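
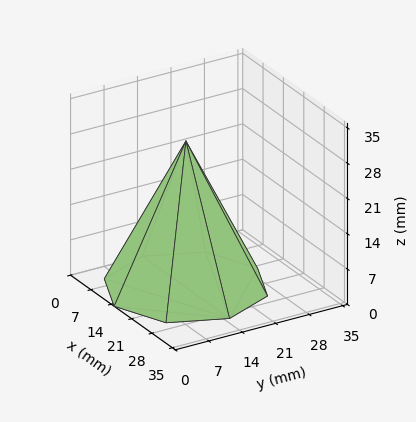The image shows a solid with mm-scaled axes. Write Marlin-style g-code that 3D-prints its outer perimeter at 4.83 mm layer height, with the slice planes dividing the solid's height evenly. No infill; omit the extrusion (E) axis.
Reading the render: the shape is a regular 8-sided pyramid, base circumscribed radius ≈ 15 mm, apex at z ≈ 29 mm (dimensions read to the nearest mm from the axis ticks). For the g-code, the solid's height is divided into equal slices at the stated Δz and each level perimeter traced with G1 moves after a G0 lift.

; perimeter-only toolpath
G21 ; units = mm
G90 ; absolute positioning
G28 ; home
; layer 1
G0 Z4.83
G0 X27.50 Y15.00
G1 X23.84 Y23.84
G1 X15.00 Y27.50
G1 X6.16 Y23.84
G1 X2.50 Y15.00
G1 X6.16 Y6.16
G1 X15.00 Y2.50
G1 X23.84 Y6.16
G1 X27.50 Y15.00
; layer 2
G0 Z9.67
G0 X25.00 Y15.00
G1 X22.07 Y22.07
G1 X15.00 Y25.00
G1 X7.93 Y22.07
G1 X5.00 Y15.00
G1 X7.93 Y7.93
G1 X15.00 Y5.00
G1 X22.07 Y7.93
G1 X25.00 Y15.00
; layer 3
G0 Z14.50
G0 X22.50 Y15.00
G1 X20.30 Y20.30
G1 X15.00 Y22.50
G1 X9.70 Y20.30
G1 X7.50 Y15.00
G1 X9.70 Y9.70
G1 X15.00 Y7.50
G1 X20.30 Y9.70
G1 X22.50 Y15.00
; layer 4
G0 Z19.33
G0 X20.00 Y15.00
G1 X18.54 Y18.54
G1 X15.00 Y20.00
G1 X11.46 Y18.54
G1 X10.00 Y15.00
G1 X11.46 Y11.46
G1 X15.00 Y10.00
G1 X18.54 Y11.46
G1 X20.00 Y15.00
; layer 5
G0 Z24.17
G0 X17.50 Y15.00
G1 X16.77 Y16.77
G1 X15.00 Y17.50
G1 X13.23 Y16.77
G1 X12.50 Y15.00
G1 X13.23 Y13.23
G1 X15.00 Y12.50
G1 X16.77 Y13.23
G1 X17.50 Y15.00
M2 ; end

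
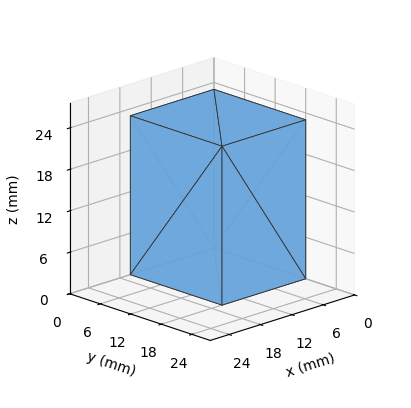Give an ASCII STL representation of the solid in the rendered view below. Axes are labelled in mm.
Reading the render: the shape is a rectangular box, roughly 16 × 18 mm footprint and 23 mm tall (dimensions read to the nearest mm from the axis ticks). For the STL, each face is triangulated and given an outward normal.

solid part
  facet normal 0.0000 0.0000 -1.0000
    outer loop
      vertex 16.0 18.0 0.0
      vertex 16.0 0.0 0.0
      vertex 0.0 0.0 0.0
    endloop
  endfacet
  facet normal 0.0000 0.0000 -1.0000
    outer loop
      vertex 0.0 18.0 0.0
      vertex 16.0 18.0 0.0
      vertex 0.0 0.0 0.0
    endloop
  endfacet
  facet normal 0.0000 0.0000 1.0000
    outer loop
      vertex 0.0 0.0 23.0
      vertex 16.0 0.0 23.0
      vertex 16.0 18.0 23.0
    endloop
  endfacet
  facet normal 0.0000 0.0000 1.0000
    outer loop
      vertex 0.0 0.0 23.0
      vertex 16.0 18.0 23.0
      vertex 0.0 18.0 23.0
    endloop
  endfacet
  facet normal 0.0000 -1.0000 0.0000
    outer loop
      vertex 0.0 0.0 0.0
      vertex 16.0 0.0 0.0
      vertex 16.0 0.0 23.0
    endloop
  endfacet
  facet normal 0.0000 -1.0000 0.0000
    outer loop
      vertex 0.0 0.0 0.0
      vertex 16.0 0.0 23.0
      vertex 0.0 0.0 23.0
    endloop
  endfacet
  facet normal 0.0000 1.0000 0.0000
    outer loop
      vertex 16.0 18.0 23.0
      vertex 16.0 18.0 0.0
      vertex 0.0 18.0 0.0
    endloop
  endfacet
  facet normal 0.0000 1.0000 0.0000
    outer loop
      vertex 0.0 18.0 23.0
      vertex 16.0 18.0 23.0
      vertex 0.0 18.0 0.0
    endloop
  endfacet
  facet normal -1.0000 0.0000 0.0000
    outer loop
      vertex 0.0 18.0 23.0
      vertex 0.0 18.0 0.0
      vertex 0.0 0.0 0.0
    endloop
  endfacet
  facet normal -1.0000 0.0000 0.0000
    outer loop
      vertex 0.0 0.0 23.0
      vertex 0.0 18.0 23.0
      vertex 0.0 0.0 0.0
    endloop
  endfacet
  facet normal 1.0000 0.0000 0.0000
    outer loop
      vertex 16.0 0.0 0.0
      vertex 16.0 18.0 0.0
      vertex 16.0 18.0 23.0
    endloop
  endfacet
  facet normal 1.0000 0.0000 0.0000
    outer loop
      vertex 16.0 0.0 0.0
      vertex 16.0 18.0 23.0
      vertex 16.0 0.0 23.0
    endloop
  endfacet
endsolid part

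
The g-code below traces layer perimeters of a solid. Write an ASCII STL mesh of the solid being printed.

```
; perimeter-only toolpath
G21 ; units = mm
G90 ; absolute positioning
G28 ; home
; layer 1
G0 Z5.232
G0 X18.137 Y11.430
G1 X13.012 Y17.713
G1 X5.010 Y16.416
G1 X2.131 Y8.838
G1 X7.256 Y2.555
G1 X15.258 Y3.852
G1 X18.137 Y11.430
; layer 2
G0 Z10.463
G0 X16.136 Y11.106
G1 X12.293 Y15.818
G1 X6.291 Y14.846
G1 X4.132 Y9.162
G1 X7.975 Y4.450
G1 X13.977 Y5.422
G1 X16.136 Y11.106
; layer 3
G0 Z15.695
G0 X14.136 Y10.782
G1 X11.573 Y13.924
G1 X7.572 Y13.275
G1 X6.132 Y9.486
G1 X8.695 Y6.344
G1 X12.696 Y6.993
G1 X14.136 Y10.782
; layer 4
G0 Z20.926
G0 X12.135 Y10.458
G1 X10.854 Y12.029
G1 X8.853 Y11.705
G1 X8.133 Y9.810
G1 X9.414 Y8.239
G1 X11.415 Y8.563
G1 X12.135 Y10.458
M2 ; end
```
solid part
  facet normal 0.0000 0.0000 -1.0000
    outer loop
      vertex 3.729 17.987 0.000
      vertex 13.732 19.608 0.000
      vertex 20.138 11.754 0.000
    endloop
  endfacet
  facet normal 0.0000 0.0000 -1.0000
    outer loop
      vertex 0.130 8.514 0.000
      vertex 3.729 17.987 0.000
      vertex 20.138 11.754 0.000
    endloop
  endfacet
  facet normal 0.0000 0.0000 -1.0000
    outer loop
      vertex 6.536 0.660 0.000
      vertex 0.130 8.514 0.000
      vertex 20.138 11.754 0.000
    endloop
  endfacet
  facet normal 0.0000 0.0000 -1.0000
    outer loop
      vertex 16.539 2.281 0.000
      vertex 6.536 0.660 0.000
      vertex 20.138 11.754 0.000
    endloop
  endfacet
  facet normal 0.7347 0.5992 0.3181
    outer loop
      vertex 20.138 11.754 0.000
      vertex 13.732 19.608 0.000
      vertex 10.134 10.134 26.158
    endloop
  endfacet
  facet normal -0.1517 0.9359 0.3181
    outer loop
      vertex 13.732 19.608 0.000
      vertex 3.729 17.987 0.000
      vertex 10.134 10.134 26.158
    endloop
  endfacet
  facet normal -0.8863 0.3367 0.3181
    outer loop
      vertex 3.729 17.987 0.000
      vertex 0.130 8.514 0.000
      vertex 10.134 10.134 26.158
    endloop
  endfacet
  facet normal -0.7347 -0.5992 0.3181
    outer loop
      vertex 0.130 8.514 0.000
      vertex 6.536 0.660 0.000
      vertex 10.134 10.134 26.158
    endloop
  endfacet
  facet normal 0.1517 -0.9359 0.3181
    outer loop
      vertex 6.536 0.660 0.000
      vertex 16.539 2.281 0.000
      vertex 10.134 10.134 26.158
    endloop
  endfacet
  facet normal 0.8863 -0.3367 0.3181
    outer loop
      vertex 16.539 2.281 0.000
      vertex 20.138 11.754 0.000
      vertex 10.134 10.134 26.158
    endloop
  endfacet
endsolid part

The G0 Z moves step by Δz≈5.232 mm. The G1 loops shrink linearly with z, so the solid tapers from its base footprint up to z≈26.2. Closing with a flat bottom cap and the tapered top and triangulating gives 10 facets — a regular 6-sided pyramid, base circumscribed radius ≈ 10.1 mm, apex at z ≈ 26.2 mm.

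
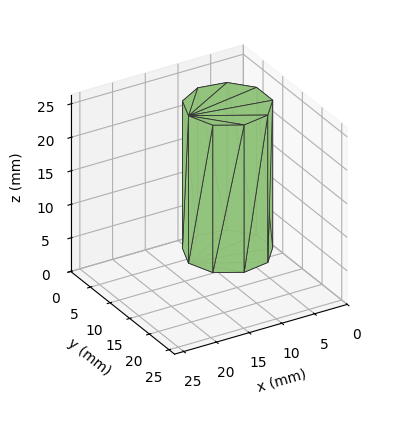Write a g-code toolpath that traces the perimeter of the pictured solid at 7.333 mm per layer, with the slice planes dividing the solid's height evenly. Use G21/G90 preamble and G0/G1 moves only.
Reading the render: the shape is a regular 9-sided prism (a cylinder approximated with 9 flat sides), circumscribed radius ≈ 6 mm, height ≈ 22 mm (dimensions read to the nearest mm from the axis ticks). For the g-code, the solid's height is divided into equal slices at the stated Δz and each level perimeter traced with G1 moves after a G0 lift.

; perimeter-only toolpath
G21 ; units = mm
G90 ; absolute positioning
G28 ; home
; layer 1
G0 Z7.333
G0 X12.000 Y6.000
G1 X10.596 Y9.857
G1 X7.042 Y11.909
G1 X3.000 Y11.196
G1 X0.362 Y8.052
G1 X0.362 Y3.948
G1 X3.000 Y0.804
G1 X7.042 Y0.091
G1 X10.596 Y2.143
G1 X12.000 Y6.000
; layer 2
G0 Z14.667
G0 X12.000 Y6.000
G1 X10.596 Y9.857
G1 X7.042 Y11.909
G1 X3.000 Y11.196
G1 X0.362 Y8.052
G1 X0.362 Y3.948
G1 X3.000 Y0.804
G1 X7.042 Y0.091
G1 X10.596 Y2.143
G1 X12.000 Y6.000
; layer 3
G0 Z22.000
G0 X12.000 Y6.000
G1 X10.596 Y9.857
G1 X7.042 Y11.909
G1 X3.000 Y11.196
G1 X0.362 Y8.052
G1 X0.362 Y3.948
G1 X3.000 Y0.804
G1 X7.042 Y0.091
G1 X10.596 Y2.143
G1 X12.000 Y6.000
M2 ; end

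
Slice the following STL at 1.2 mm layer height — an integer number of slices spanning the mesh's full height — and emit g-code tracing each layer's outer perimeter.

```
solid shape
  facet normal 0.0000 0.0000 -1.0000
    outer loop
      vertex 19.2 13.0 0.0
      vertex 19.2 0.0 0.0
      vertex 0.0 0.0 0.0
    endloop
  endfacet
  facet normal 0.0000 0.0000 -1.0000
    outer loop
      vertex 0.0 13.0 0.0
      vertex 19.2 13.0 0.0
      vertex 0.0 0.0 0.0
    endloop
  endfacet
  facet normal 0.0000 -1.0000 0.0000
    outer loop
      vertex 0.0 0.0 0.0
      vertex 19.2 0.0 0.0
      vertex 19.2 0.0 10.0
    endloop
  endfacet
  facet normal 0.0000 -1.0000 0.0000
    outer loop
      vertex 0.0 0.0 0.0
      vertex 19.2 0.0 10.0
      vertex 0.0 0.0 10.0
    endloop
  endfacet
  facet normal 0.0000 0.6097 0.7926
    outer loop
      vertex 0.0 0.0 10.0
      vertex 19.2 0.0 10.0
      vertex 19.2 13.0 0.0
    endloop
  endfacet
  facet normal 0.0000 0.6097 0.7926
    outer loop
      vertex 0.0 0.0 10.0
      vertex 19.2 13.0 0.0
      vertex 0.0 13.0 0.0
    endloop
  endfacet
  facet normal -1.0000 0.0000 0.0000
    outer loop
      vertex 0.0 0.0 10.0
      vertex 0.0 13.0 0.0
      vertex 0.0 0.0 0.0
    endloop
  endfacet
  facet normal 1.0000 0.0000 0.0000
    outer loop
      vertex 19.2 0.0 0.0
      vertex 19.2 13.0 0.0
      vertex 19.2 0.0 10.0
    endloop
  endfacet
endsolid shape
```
; perimeter-only toolpath
G21 ; units = mm
G90 ; absolute positioning
G28 ; home
; layer 1
G0 Z1.2
G0 X0.0 Y0.0
G1 X19.2 Y0.0
G1 X19.2 Y11.4
G1 X0.0 Y11.4
G1 X0.0 Y0.0
; layer 2
G0 Z2.5
G0 X0.0 Y0.0
G1 X19.2 Y0.0
G1 X19.2 Y9.8
G1 X0.0 Y9.8
G1 X0.0 Y0.0
; layer 3
G0 Z3.8
G0 X0.0 Y0.0
G1 X19.2 Y0.0
G1 X19.2 Y8.1
G1 X0.0 Y8.1
G1 X0.0 Y0.0
; layer 4
G0 Z5.0
G0 X0.0 Y0.0
G1 X19.2 Y0.0
G1 X19.2 Y6.5
G1 X0.0 Y6.5
G1 X0.0 Y0.0
; layer 5
G0 Z6.2
G0 X0.0 Y0.0
G1 X19.2 Y0.0
G1 X19.2 Y4.9
G1 X0.0 Y4.9
G1 X0.0 Y0.0
; layer 6
G0 Z7.5
G0 X0.0 Y0.0
G1 X19.2 Y0.0
G1 X19.2 Y3.2
G1 X0.0 Y3.2
G1 X0.0 Y0.0
; layer 7
G0 Z8.8
G0 X0.0 Y0.0
G1 X19.2 Y0.0
G1 X19.2 Y1.6
G1 X0.0 Y1.6
G1 X0.0 Y0.0
M2 ; end

The solid is a wedge (ramp): 19.2 × 13 mm base, rising to 10 mm along the y=0 edge and sloping linearly to z=0 at y=13. Slicing at Δz = 1.2 mm — 8 equal slices spanning the solid's height, so layer i sits at z = i·h/8 — gives 7 non-empty perimeters. Each is a 4-segment closed polygon; G0 lifts to the layer z and rapids to the start vertex, then G1 traces the edges. The cross-section shrinks linearly with z (the slice at the apex is degenerate and omitted).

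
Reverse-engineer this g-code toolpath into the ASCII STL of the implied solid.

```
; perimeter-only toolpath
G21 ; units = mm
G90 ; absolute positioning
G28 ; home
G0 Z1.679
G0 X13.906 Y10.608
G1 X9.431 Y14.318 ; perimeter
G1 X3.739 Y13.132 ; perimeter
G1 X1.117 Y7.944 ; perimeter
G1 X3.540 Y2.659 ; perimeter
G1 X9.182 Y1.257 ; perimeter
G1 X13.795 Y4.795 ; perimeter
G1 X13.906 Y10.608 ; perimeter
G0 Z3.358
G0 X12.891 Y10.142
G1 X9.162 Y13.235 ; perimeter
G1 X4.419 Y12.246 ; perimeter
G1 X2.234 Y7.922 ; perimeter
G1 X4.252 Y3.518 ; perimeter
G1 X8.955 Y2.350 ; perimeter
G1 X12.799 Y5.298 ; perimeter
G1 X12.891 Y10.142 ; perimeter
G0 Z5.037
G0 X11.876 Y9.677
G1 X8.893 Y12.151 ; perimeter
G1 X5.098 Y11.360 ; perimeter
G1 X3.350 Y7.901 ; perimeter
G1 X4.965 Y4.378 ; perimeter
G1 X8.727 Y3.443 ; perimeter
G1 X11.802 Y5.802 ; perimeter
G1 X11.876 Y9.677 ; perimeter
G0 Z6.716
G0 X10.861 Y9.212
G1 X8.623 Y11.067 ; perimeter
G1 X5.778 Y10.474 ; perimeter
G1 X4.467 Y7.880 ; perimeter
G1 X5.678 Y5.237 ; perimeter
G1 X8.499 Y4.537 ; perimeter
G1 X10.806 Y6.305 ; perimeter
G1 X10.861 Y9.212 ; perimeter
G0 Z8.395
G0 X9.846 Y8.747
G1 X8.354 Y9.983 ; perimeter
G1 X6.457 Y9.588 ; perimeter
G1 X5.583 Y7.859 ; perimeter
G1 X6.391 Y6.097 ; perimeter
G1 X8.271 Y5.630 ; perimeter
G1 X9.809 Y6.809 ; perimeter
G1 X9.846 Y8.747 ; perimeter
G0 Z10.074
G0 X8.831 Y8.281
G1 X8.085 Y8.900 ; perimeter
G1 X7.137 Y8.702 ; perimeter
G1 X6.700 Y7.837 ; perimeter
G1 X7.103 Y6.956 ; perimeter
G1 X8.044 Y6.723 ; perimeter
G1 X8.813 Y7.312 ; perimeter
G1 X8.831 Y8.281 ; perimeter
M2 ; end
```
solid part
  facet normal 0.0000 0.0000 -1.0000
    outer loop
      vertex 3.060 14.018 0.000
      vertex 9.700 15.402 0.000
      vertex 14.921 11.073 0.000
    endloop
  endfacet
  facet normal 0.0000 0.0000 -1.0000
    outer loop
      vertex 0.001 7.965 0.000
      vertex 3.060 14.018 0.000
      vertex 14.921 11.073 0.000
    endloop
  endfacet
  facet normal 0.0000 0.0000 -1.0000
    outer loop
      vertex 2.827 1.799 0.000
      vertex 0.001 7.965 0.000
      vertex 14.921 11.073 0.000
    endloop
  endfacet
  facet normal 0.0000 0.0000 -1.0000
    outer loop
      vertex 9.410 0.164 0.000
      vertex 2.827 1.799 0.000
      vertex 14.921 11.073 0.000
    endloop
  endfacet
  facet normal 0.0000 0.0000 -1.0000
    outer loop
      vertex 14.792 4.291 0.000
      vertex 9.410 0.164 0.000
      vertex 14.921 11.073 0.000
    endloop
  endfacet
  facet normal 0.5475 0.6603 0.5140
    outer loop
      vertex 14.921 11.073 0.000
      vertex 9.700 15.402 0.000
      vertex 7.816 7.816 11.753
    endloop
  endfacet
  facet normal -0.1750 0.8398 0.5140
    outer loop
      vertex 9.700 15.402 0.000
      vertex 3.060 14.018 0.000
      vertex 7.816 7.816 11.753
    endloop
  endfacet
  facet normal -0.7656 0.3869 0.5140
    outer loop
      vertex 3.060 14.018 0.000
      vertex 0.001 7.965 0.000
      vertex 7.816 7.816 11.753
    endloop
  endfacet
  facet normal -0.7798 -0.3574 0.5140
    outer loop
      vertex 0.001 7.965 0.000
      vertex 2.827 1.799 0.000
      vertex 7.816 7.816 11.753
    endloop
  endfacet
  facet normal -0.2068 -0.8325 0.5140
    outer loop
      vertex 2.827 1.799 0.000
      vertex 9.410 0.164 0.000
      vertex 7.816 7.816 11.753
    endloop
  endfacet
  facet normal 0.5220 -0.6807 0.5140
    outer loop
      vertex 9.410 0.164 0.000
      vertex 14.792 4.291 0.000
      vertex 7.816 7.816 11.753
    endloop
  endfacet
  facet normal 0.8577 -0.0163 0.5140
    outer loop
      vertex 14.792 4.291 0.000
      vertex 14.921 11.073 0.000
      vertex 7.816 7.816 11.753
    endloop
  endfacet
endsolid part

The G0 Z moves step by Δz≈1.679 mm. The G1 loops shrink linearly with z, so the solid tapers from its base footprint up to z≈11.8. Closing with a flat bottom cap and the tapered top and triangulating gives 12 facets — a regular 7-sided pyramid, base circumscribed radius ≈ 7.82 mm, apex at z ≈ 11.8 mm.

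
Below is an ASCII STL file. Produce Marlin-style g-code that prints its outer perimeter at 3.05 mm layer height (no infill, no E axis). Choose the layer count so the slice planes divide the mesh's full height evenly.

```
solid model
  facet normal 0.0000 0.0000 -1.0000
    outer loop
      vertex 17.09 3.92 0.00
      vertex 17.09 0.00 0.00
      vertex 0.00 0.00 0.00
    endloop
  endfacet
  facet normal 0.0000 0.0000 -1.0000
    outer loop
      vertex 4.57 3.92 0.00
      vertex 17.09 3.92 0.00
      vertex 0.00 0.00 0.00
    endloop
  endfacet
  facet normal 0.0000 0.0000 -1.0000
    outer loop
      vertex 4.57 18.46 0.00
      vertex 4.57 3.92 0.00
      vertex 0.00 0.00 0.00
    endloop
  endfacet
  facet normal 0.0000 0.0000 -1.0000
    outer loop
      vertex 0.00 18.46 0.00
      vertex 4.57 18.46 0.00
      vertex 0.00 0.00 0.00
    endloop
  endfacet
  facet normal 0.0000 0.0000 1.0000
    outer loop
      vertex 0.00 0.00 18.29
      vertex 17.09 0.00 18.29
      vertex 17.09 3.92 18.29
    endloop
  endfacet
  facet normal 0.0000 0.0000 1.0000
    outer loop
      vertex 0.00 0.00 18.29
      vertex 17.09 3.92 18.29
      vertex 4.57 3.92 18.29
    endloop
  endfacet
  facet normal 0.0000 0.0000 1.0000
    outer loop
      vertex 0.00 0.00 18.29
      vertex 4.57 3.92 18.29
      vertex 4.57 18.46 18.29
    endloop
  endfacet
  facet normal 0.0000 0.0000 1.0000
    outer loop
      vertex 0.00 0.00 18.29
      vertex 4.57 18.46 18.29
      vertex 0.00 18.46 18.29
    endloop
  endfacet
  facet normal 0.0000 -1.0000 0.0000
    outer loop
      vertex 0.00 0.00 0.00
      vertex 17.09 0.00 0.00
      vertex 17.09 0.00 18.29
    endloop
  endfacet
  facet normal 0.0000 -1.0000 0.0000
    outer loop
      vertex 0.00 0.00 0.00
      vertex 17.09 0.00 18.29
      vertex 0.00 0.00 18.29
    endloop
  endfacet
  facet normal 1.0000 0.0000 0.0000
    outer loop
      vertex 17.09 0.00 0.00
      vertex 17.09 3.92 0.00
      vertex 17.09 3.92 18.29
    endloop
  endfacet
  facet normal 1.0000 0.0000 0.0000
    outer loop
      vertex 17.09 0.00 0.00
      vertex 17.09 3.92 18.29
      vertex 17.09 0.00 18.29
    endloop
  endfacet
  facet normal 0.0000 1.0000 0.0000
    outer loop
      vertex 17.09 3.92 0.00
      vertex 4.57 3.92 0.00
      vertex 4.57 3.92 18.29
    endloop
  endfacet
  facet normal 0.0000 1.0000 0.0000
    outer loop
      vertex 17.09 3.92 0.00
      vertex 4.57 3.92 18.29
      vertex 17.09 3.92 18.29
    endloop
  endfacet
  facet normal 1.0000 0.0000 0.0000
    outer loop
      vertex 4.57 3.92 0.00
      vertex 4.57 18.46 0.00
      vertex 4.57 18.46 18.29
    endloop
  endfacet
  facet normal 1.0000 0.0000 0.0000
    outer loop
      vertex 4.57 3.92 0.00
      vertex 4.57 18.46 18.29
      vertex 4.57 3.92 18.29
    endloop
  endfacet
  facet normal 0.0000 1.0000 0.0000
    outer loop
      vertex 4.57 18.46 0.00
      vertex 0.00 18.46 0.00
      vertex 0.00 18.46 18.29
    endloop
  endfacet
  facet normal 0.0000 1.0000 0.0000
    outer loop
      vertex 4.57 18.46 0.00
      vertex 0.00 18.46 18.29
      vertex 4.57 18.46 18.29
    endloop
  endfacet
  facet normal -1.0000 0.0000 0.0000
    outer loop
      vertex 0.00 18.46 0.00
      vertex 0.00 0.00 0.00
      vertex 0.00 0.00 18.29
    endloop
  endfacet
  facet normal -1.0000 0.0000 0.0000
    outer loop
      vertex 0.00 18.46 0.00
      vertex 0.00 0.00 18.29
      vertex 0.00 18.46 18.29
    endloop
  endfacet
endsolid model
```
; perimeter-only toolpath
G21 ; units = mm
G90 ; absolute positioning
G28 ; home
; layer 1
G0 Z3.05
G0 X0.00 Y0.00
G1 X17.09 Y0.00
G1 X17.09 Y3.92
G1 X4.57 Y3.92
G1 X4.57 Y18.46
G1 X0.00 Y18.46
G1 X0.00 Y0.00
; layer 2
G0 Z6.10
G0 X0.00 Y0.00
G1 X17.09 Y0.00
G1 X17.09 Y3.92
G1 X4.57 Y3.92
G1 X4.57 Y18.46
G1 X0.00 Y18.46
G1 X0.00 Y0.00
; layer 3
G0 Z9.14
G0 X0.00 Y0.00
G1 X17.09 Y0.00
G1 X17.09 Y3.92
G1 X4.57 Y3.92
G1 X4.57 Y18.46
G1 X0.00 Y18.46
G1 X0.00 Y0.00
; layer 4
G0 Z12.19
G0 X0.00 Y0.00
G1 X17.09 Y0.00
G1 X17.09 Y3.92
G1 X4.57 Y3.92
G1 X4.57 Y18.46
G1 X0.00 Y18.46
G1 X0.00 Y0.00
; layer 5
G0 Z15.24
G0 X0.00 Y0.00
G1 X17.09 Y0.00
G1 X17.09 Y3.92
G1 X4.57 Y3.92
G1 X4.57 Y18.46
G1 X0.00 Y18.46
G1 X0.00 Y0.00
; layer 6
G0 Z18.29
G0 X0.00 Y0.00
G1 X17.09 Y0.00
G1 X17.09 Y3.92
G1 X4.57 Y3.92
G1 X4.57 Y18.46
G1 X0.00 Y18.46
G1 X0.00 Y0.00
M2 ; end

The solid is an L-shaped prism: outer 17.1 × 18.5 mm, arm thicknesses ≈ 3.92 mm (horizontal) and 4.57 mm (vertical), extruded 18.3 mm in z. Slicing at Δz = 3.05 mm — 6 equal slices spanning the solid's height, so layer i sits at z = i·h/6 — gives 6 non-empty perimeters. Each is a 6-segment closed polygon; G0 lifts to the layer z and rapids to the start vertex, then G1 traces the edges.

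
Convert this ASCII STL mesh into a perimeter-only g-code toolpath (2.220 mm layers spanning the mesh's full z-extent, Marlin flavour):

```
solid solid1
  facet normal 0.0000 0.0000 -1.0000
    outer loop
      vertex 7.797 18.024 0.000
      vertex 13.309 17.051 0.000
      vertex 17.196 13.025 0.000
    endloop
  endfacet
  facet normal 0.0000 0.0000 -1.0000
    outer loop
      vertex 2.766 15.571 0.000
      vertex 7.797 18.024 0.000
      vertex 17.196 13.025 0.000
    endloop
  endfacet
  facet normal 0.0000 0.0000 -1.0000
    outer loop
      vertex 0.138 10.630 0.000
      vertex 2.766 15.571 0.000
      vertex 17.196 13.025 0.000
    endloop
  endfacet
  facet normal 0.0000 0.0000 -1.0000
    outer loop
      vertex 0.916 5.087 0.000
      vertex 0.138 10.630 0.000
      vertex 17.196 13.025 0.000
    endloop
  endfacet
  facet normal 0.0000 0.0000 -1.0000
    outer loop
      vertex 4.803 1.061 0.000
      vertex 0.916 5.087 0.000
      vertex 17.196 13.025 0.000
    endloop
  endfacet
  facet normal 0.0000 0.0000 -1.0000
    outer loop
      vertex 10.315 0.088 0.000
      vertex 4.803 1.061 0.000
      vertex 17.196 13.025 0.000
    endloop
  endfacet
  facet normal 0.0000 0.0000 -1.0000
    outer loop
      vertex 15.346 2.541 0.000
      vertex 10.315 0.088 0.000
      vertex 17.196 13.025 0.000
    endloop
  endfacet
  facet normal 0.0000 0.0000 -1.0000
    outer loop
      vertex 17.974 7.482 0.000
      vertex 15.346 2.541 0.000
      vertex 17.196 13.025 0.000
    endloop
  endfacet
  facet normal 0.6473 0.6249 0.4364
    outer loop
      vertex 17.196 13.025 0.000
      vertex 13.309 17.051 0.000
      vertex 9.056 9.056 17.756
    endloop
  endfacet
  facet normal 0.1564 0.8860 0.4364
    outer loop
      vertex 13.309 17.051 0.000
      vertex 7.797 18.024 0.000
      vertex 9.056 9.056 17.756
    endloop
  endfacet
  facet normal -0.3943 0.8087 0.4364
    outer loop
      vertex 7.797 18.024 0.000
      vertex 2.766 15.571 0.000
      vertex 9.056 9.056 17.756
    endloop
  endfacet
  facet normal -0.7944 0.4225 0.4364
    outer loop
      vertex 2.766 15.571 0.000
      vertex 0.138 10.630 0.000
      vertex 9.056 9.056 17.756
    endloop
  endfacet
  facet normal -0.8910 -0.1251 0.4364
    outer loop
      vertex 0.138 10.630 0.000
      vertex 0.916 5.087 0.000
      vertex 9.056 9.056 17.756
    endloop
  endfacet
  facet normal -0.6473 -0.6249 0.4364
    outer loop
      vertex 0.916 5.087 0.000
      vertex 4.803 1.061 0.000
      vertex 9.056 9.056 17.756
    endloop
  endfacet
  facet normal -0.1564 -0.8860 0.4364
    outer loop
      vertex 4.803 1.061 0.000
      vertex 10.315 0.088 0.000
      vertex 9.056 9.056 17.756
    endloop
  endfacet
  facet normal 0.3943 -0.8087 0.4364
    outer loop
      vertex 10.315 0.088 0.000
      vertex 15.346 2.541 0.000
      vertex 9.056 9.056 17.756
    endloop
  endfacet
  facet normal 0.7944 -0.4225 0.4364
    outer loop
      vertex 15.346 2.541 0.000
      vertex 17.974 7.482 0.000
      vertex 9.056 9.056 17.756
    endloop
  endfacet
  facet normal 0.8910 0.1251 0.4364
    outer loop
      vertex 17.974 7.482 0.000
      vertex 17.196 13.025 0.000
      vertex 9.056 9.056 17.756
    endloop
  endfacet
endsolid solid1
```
; perimeter-only toolpath
G21 ; units = mm
G90 ; absolute positioning
G28 ; home
; layer 1
G0 Z2.220
G0 X16.179 Y12.529
G1 X12.777 Y16.052
G1 X7.954 Y16.903
G1 X3.552 Y14.757
G1 X1.253 Y10.433
G1 X1.933 Y5.583
G1 X5.335 Y2.060
G1 X10.158 Y1.209
G1 X14.560 Y3.355
G1 X16.859 Y7.679
G1 X16.179 Y12.529
; layer 2
G0 Z4.439
G0 X15.161 Y12.033
G1 X12.246 Y15.052
G1 X8.112 Y15.782
G1 X4.338 Y13.942
G1 X2.367 Y10.236
G1 X2.951 Y6.079
G1 X5.866 Y3.060
G1 X10.000 Y2.330
G1 X13.773 Y4.170
G1 X15.744 Y7.876
G1 X15.161 Y12.033
; layer 3
G0 Z6.659
G0 X14.143 Y11.537
G1 X11.714 Y14.053
G1 X8.269 Y14.661
G1 X5.125 Y13.128
G1 X3.482 Y10.040
G1 X3.968 Y6.575
G1 X6.398 Y4.059
G1 X9.843 Y3.451
G1 X12.987 Y4.984
G1 X14.630 Y8.072
G1 X14.143 Y11.537
; layer 4
G0 Z8.878
G0 X13.126 Y11.040
G1 X11.182 Y13.053
G1 X8.426 Y13.540
G1 X5.911 Y12.313
G1 X4.597 Y9.843
G1 X4.986 Y7.071
G1 X6.929 Y5.058
G1 X9.685 Y4.572
G1 X12.201 Y5.798
G1 X13.515 Y8.269
G1 X13.126 Y11.040
; layer 5
G0 Z11.098
G0 X12.108 Y10.544
G1 X10.651 Y12.054
G1 X8.584 Y12.419
G1 X6.697 Y11.499
G1 X5.712 Y9.646
G1 X6.003 Y7.568
G1 X7.461 Y6.058
G1 X9.528 Y5.693
G1 X11.415 Y6.613
G1 X12.400 Y8.466
G1 X12.108 Y10.544
; layer 6
G0 Z13.317
G0 X11.091 Y10.048
G1 X10.119 Y11.055
G1 X8.741 Y11.298
G1 X7.483 Y10.685
G1 X6.827 Y9.450
G1 X7.021 Y8.064
G1 X7.993 Y7.057
G1 X9.371 Y6.814
G1 X10.628 Y7.427
G1 X11.285 Y8.662
G1 X11.091 Y10.048
; layer 7
G0 Z15.537
G0 X10.073 Y9.552
G1 X9.588 Y10.055
G1 X8.899 Y10.177
G1 X8.270 Y9.870
G1 X7.941 Y9.253
G1 X8.038 Y8.560
G1 X8.524 Y8.057
G1 X9.213 Y7.935
G1 X9.842 Y8.242
G1 X10.171 Y8.859
G1 X10.073 Y9.552
M2 ; end

The solid is a regular 10-sided pyramid, base circumscribed radius ≈ 9.06 mm, apex at z ≈ 17.8 mm. Slicing at Δz = 2.220 mm — 8 equal slices spanning the solid's height, so layer i sits at z = i·h/8 — gives 7 non-empty perimeters. Each is a 10-segment closed polygon; G0 lifts to the layer z and rapids to the start vertex, then G1 traces the edges. The cross-section shrinks linearly with z (the slice at the apex is degenerate and omitted).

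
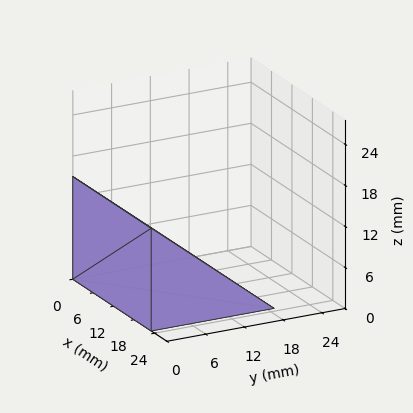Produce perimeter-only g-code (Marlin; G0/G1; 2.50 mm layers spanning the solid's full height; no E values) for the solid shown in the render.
Reading the render: the shape is a wedge (ramp): 23 × 19 mm base, rising to 15 mm along the y=0 edge and sloping linearly to z=0 at y=19 (dimensions read to the nearest mm from the axis ticks). For the g-code, the solid's height is divided into equal slices at the stated Δz and each level perimeter traced with G1 moves after a G0 lift.

; perimeter-only toolpath
G21 ; units = mm
G90 ; absolute positioning
G28 ; home
; layer 1
G0 Z2.50
G0 X0.00 Y0.00
G1 X23.00 Y0.00
G1 X23.00 Y15.83
G1 X0.00 Y15.83
G1 X0.00 Y0.00
; layer 2
G0 Z5.00
G0 X0.00 Y0.00
G1 X23.00 Y0.00
G1 X23.00 Y12.67
G1 X0.00 Y12.67
G1 X0.00 Y0.00
; layer 3
G0 Z7.50
G0 X0.00 Y0.00
G1 X23.00 Y0.00
G1 X23.00 Y9.50
G1 X0.00 Y9.50
G1 X0.00 Y0.00
; layer 4
G0 Z10.00
G0 X0.00 Y0.00
G1 X23.00 Y0.00
G1 X23.00 Y6.33
G1 X0.00 Y6.33
G1 X0.00 Y0.00
; layer 5
G0 Z12.50
G0 X0.00 Y0.00
G1 X23.00 Y0.00
G1 X23.00 Y3.17
G1 X0.00 Y3.17
G1 X0.00 Y0.00
M2 ; end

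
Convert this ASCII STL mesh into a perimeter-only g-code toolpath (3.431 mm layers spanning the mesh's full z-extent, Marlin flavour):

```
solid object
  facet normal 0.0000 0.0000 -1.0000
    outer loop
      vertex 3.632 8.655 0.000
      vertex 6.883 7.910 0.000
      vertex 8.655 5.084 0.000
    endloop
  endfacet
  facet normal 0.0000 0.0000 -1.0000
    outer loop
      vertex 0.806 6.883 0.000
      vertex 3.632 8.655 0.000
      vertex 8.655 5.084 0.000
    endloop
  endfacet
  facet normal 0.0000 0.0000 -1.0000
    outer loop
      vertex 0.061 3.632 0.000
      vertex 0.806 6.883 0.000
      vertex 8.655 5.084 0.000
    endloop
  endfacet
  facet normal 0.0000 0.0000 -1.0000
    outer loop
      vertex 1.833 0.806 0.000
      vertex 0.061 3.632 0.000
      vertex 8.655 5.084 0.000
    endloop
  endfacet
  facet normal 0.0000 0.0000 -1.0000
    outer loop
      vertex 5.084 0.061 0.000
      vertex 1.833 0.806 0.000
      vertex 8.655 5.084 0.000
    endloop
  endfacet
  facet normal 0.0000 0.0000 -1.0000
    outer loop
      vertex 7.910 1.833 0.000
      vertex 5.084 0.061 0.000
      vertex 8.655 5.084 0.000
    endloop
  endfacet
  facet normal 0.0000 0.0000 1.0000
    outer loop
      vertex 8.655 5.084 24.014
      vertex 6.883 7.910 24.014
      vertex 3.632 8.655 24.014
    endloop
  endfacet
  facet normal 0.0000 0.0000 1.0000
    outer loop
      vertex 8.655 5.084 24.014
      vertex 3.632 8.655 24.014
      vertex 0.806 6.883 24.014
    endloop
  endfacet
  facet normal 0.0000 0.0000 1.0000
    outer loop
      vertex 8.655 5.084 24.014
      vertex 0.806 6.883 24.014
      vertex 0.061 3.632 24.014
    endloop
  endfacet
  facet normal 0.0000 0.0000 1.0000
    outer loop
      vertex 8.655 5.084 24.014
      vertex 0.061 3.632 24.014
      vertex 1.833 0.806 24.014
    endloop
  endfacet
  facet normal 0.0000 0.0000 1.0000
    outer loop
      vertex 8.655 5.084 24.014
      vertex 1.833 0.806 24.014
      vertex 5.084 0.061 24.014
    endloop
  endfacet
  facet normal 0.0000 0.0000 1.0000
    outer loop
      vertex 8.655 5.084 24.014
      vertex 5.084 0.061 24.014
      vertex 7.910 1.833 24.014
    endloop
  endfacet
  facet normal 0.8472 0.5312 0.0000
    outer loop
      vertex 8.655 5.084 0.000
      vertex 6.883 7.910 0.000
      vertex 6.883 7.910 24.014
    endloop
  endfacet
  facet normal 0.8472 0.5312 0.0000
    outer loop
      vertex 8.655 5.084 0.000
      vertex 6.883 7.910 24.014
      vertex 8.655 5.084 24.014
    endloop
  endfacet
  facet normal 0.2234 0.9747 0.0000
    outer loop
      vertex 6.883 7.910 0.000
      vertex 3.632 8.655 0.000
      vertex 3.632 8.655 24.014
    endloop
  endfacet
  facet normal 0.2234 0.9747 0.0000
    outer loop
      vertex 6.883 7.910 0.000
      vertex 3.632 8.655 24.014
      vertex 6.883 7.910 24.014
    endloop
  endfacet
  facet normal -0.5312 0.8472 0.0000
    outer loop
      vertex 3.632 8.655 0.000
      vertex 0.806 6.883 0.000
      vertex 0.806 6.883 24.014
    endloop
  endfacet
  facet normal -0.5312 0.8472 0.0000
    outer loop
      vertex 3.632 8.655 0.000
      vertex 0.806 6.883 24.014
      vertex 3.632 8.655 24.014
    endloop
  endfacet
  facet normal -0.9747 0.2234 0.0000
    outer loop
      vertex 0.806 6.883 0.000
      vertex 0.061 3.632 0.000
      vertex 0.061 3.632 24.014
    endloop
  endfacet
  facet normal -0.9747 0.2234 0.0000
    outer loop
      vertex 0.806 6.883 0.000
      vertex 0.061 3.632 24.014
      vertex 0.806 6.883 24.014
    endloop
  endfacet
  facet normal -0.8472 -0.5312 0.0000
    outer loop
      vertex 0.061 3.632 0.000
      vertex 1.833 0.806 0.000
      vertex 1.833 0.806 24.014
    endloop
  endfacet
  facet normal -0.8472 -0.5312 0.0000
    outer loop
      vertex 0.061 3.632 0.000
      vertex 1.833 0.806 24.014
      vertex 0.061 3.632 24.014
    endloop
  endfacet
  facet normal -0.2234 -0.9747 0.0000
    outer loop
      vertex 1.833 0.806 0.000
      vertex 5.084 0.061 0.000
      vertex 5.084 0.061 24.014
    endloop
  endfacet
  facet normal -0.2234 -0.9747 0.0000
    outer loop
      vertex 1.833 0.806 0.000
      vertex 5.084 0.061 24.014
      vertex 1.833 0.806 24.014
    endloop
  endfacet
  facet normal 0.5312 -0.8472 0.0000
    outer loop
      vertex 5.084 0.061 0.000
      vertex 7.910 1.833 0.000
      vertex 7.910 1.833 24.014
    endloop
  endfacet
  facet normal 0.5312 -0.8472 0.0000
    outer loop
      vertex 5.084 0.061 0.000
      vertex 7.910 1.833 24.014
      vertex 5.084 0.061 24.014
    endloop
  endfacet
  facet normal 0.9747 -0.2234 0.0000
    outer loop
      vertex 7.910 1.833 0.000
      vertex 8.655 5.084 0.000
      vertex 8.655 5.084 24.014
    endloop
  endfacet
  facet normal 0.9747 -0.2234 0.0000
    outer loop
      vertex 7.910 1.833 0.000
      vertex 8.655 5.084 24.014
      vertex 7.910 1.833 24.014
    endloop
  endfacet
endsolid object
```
; perimeter-only toolpath
G21 ; units = mm
G90 ; absolute positioning
G28 ; home
; layer 1
G0 Z3.431
G0 X8.655 Y5.084
G1 X6.883 Y7.910
G1 X3.632 Y8.655
G1 X0.806 Y6.883
G1 X0.061 Y3.632
G1 X1.833 Y0.806
G1 X5.084 Y0.061
G1 X7.910 Y1.833
G1 X8.655 Y5.084
; layer 2
G0 Z6.861
G0 X8.655 Y5.084
G1 X6.883 Y7.910
G1 X3.632 Y8.655
G1 X0.806 Y6.883
G1 X0.061 Y3.632
G1 X1.833 Y0.806
G1 X5.084 Y0.061
G1 X7.910 Y1.833
G1 X8.655 Y5.084
; layer 3
G0 Z10.292
G0 X8.655 Y5.084
G1 X6.883 Y7.910
G1 X3.632 Y8.655
G1 X0.806 Y6.883
G1 X0.061 Y3.632
G1 X1.833 Y0.806
G1 X5.084 Y0.061
G1 X7.910 Y1.833
G1 X8.655 Y5.084
; layer 4
G0 Z13.722
G0 X8.655 Y5.084
G1 X6.883 Y7.910
G1 X3.632 Y8.655
G1 X0.806 Y6.883
G1 X0.061 Y3.632
G1 X1.833 Y0.806
G1 X5.084 Y0.061
G1 X7.910 Y1.833
G1 X8.655 Y5.084
; layer 5
G0 Z17.153
G0 X8.655 Y5.084
G1 X6.883 Y7.910
G1 X3.632 Y8.655
G1 X0.806 Y6.883
G1 X0.061 Y3.632
G1 X1.833 Y0.806
G1 X5.084 Y0.061
G1 X7.910 Y1.833
G1 X8.655 Y5.084
; layer 6
G0 Z20.583
G0 X8.655 Y5.084
G1 X6.883 Y7.910
G1 X3.632 Y8.655
G1 X0.806 Y6.883
G1 X0.061 Y3.632
G1 X1.833 Y0.806
G1 X5.084 Y0.061
G1 X7.910 Y1.833
G1 X8.655 Y5.084
; layer 7
G0 Z24.014
G0 X8.655 Y5.084
G1 X6.883 Y7.910
G1 X3.632 Y8.655
G1 X0.806 Y6.883
G1 X0.061 Y3.632
G1 X1.833 Y0.806
G1 X5.084 Y0.061
G1 X7.910 Y1.833
G1 X8.655 Y5.084
M2 ; end

The solid is a regular 8-sided prism (a cylinder approximated with 8 flat sides), circumscribed radius ≈ 4.36 mm, height ≈ 24 mm. Slicing at Δz = 3.431 mm — 7 equal slices spanning the solid's height, so layer i sits at z = i·h/7 — gives 7 non-empty perimeters. Each is a 8-segment closed polygon; G0 lifts to the layer z and rapids to the start vertex, then G1 traces the edges.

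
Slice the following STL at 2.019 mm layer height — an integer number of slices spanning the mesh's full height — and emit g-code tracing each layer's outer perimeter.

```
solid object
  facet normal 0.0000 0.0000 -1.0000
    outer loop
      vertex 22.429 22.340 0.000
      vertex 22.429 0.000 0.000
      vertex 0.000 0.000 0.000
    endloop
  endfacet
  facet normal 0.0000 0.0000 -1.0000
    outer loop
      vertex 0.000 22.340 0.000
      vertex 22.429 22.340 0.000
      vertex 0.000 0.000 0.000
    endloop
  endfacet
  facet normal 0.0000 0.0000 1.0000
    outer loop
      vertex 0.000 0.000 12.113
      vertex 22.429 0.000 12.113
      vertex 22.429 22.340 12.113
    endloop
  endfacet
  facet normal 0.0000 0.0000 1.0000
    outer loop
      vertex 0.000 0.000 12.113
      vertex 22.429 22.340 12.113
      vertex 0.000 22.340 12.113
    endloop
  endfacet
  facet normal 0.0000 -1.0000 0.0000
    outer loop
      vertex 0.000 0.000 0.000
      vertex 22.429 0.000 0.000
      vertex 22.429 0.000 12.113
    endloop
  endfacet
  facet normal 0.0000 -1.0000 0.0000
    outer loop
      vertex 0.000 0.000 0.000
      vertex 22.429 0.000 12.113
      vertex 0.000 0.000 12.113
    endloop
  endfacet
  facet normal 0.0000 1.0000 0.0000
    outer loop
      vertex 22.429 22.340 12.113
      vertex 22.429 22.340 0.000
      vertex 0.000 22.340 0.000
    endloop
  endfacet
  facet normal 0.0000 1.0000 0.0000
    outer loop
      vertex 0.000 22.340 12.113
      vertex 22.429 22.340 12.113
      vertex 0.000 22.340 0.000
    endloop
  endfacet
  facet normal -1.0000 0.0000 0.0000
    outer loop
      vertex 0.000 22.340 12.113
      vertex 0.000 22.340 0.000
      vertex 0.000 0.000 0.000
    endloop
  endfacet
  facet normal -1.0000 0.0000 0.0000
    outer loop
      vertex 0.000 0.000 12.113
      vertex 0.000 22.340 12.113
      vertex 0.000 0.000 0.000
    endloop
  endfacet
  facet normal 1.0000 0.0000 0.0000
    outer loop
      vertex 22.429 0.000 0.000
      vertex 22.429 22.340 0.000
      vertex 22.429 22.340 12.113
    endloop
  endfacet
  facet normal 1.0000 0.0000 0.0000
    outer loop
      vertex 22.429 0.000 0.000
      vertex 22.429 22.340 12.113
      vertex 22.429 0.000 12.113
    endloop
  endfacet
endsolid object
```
; perimeter-only toolpath
G21 ; units = mm
G90 ; absolute positioning
G28 ; home
; layer 1
G0 Z2.019
G0 X0.000 Y0.000
G1 X22.429 Y0.000
G1 X22.429 Y22.340
G1 X0.000 Y22.340
G1 X0.000 Y0.000
; layer 2
G0 Z4.038
G0 X0.000 Y0.000
G1 X22.429 Y0.000
G1 X22.429 Y22.340
G1 X0.000 Y22.340
G1 X0.000 Y0.000
; layer 3
G0 Z6.056
G0 X0.000 Y0.000
G1 X22.429 Y0.000
G1 X22.429 Y22.340
G1 X0.000 Y22.340
G1 X0.000 Y0.000
; layer 4
G0 Z8.075
G0 X0.000 Y0.000
G1 X22.429 Y0.000
G1 X22.429 Y22.340
G1 X0.000 Y22.340
G1 X0.000 Y0.000
; layer 5
G0 Z10.094
G0 X0.000 Y0.000
G1 X22.429 Y0.000
G1 X22.429 Y22.340
G1 X0.000 Y22.340
G1 X0.000 Y0.000
; layer 6
G0 Z12.113
G0 X0.000 Y0.000
G1 X22.429 Y0.000
G1 X22.429 Y22.340
G1 X0.000 Y22.340
G1 X0.000 Y0.000
M2 ; end

The solid is a rectangular box, roughly 22.4 × 22.3 mm footprint and 12.1 mm tall. Slicing at Δz = 2.019 mm — 6 equal slices spanning the solid's height, so layer i sits at z = i·h/6 — gives 6 non-empty perimeters. Each is a 4-segment closed polygon; G0 lifts to the layer z and rapids to the start vertex, then G1 traces the edges.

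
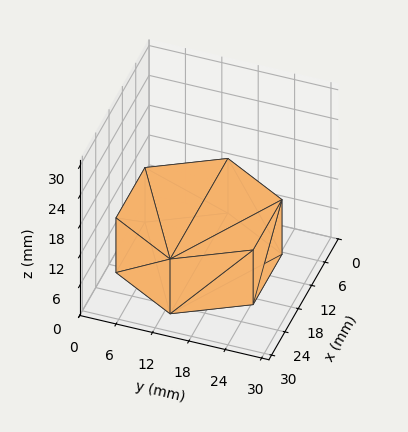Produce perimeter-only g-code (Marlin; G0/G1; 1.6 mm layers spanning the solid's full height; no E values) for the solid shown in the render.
Reading the render: the shape is a regular 6-sided prism (a cylinder approximated with 6 flat sides), circumscribed radius ≈ 13 mm, height ≈ 11 mm (dimensions read to the nearest mm from the axis ticks). For the g-code, the solid's height is divided into equal slices at the stated Δz and each level perimeter traced with G1 moves after a G0 lift.

; perimeter-only toolpath
G21 ; units = mm
G90 ; absolute positioning
G28 ; home
; layer 1
G0 Z1.6
G0 X26.0 Y13.0
G1 X19.5 Y24.3
G1 X6.5 Y24.3
G1 X0.0 Y13.0
G1 X6.5 Y1.7
G1 X19.5 Y1.7
G1 X26.0 Y13.0
; layer 2
G0 Z3.1
G0 X26.0 Y13.0
G1 X19.5 Y24.3
G1 X6.5 Y24.3
G1 X0.0 Y13.0
G1 X6.5 Y1.7
G1 X19.5 Y1.7
G1 X26.0 Y13.0
; layer 3
G0 Z4.7
G0 X26.0 Y13.0
G1 X19.5 Y24.3
G1 X6.5 Y24.3
G1 X0.0 Y13.0
G1 X6.5 Y1.7
G1 X19.5 Y1.7
G1 X26.0 Y13.0
; layer 4
G0 Z6.3
G0 X26.0 Y13.0
G1 X19.5 Y24.3
G1 X6.5 Y24.3
G1 X0.0 Y13.0
G1 X6.5 Y1.7
G1 X19.5 Y1.7
G1 X26.0 Y13.0
; layer 5
G0 Z7.9
G0 X26.0 Y13.0
G1 X19.5 Y24.3
G1 X6.5 Y24.3
G1 X0.0 Y13.0
G1 X6.5 Y1.7
G1 X19.5 Y1.7
G1 X26.0 Y13.0
; layer 6
G0 Z9.4
G0 X26.0 Y13.0
G1 X19.5 Y24.3
G1 X6.5 Y24.3
G1 X0.0 Y13.0
G1 X6.5 Y1.7
G1 X19.5 Y1.7
G1 X26.0 Y13.0
; layer 7
G0 Z11.0
G0 X26.0 Y13.0
G1 X19.5 Y24.3
G1 X6.5 Y24.3
G1 X0.0 Y13.0
G1 X6.5 Y1.7
G1 X19.5 Y1.7
G1 X26.0 Y13.0
M2 ; end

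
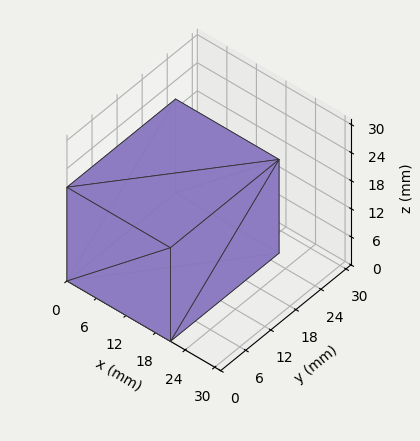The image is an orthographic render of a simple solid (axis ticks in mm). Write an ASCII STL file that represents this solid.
Reading the render: the shape is a rectangular box, roughly 21 × 26 mm footprint and 20 mm tall (dimensions read to the nearest mm from the axis ticks). For the STL, each face is triangulated and given an outward normal.

solid part
  facet normal 0.0000 0.0000 -1.0000
    outer loop
      vertex 21.0 26.0 0.0
      vertex 21.0 0.0 0.0
      vertex 0.0 0.0 0.0
    endloop
  endfacet
  facet normal 0.0000 0.0000 -1.0000
    outer loop
      vertex 0.0 26.0 0.0
      vertex 21.0 26.0 0.0
      vertex 0.0 0.0 0.0
    endloop
  endfacet
  facet normal 0.0000 0.0000 1.0000
    outer loop
      vertex 0.0 0.0 20.0
      vertex 21.0 0.0 20.0
      vertex 21.0 26.0 20.0
    endloop
  endfacet
  facet normal 0.0000 0.0000 1.0000
    outer loop
      vertex 0.0 0.0 20.0
      vertex 21.0 26.0 20.0
      vertex 0.0 26.0 20.0
    endloop
  endfacet
  facet normal 0.0000 -1.0000 0.0000
    outer loop
      vertex 0.0 0.0 0.0
      vertex 21.0 0.0 0.0
      vertex 21.0 0.0 20.0
    endloop
  endfacet
  facet normal 0.0000 -1.0000 0.0000
    outer loop
      vertex 0.0 0.0 0.0
      vertex 21.0 0.0 20.0
      vertex 0.0 0.0 20.0
    endloop
  endfacet
  facet normal 0.0000 1.0000 0.0000
    outer loop
      vertex 21.0 26.0 20.0
      vertex 21.0 26.0 0.0
      vertex 0.0 26.0 0.0
    endloop
  endfacet
  facet normal 0.0000 1.0000 0.0000
    outer loop
      vertex 0.0 26.0 20.0
      vertex 21.0 26.0 20.0
      vertex 0.0 26.0 0.0
    endloop
  endfacet
  facet normal -1.0000 0.0000 0.0000
    outer loop
      vertex 0.0 26.0 20.0
      vertex 0.0 26.0 0.0
      vertex 0.0 0.0 0.0
    endloop
  endfacet
  facet normal -1.0000 0.0000 0.0000
    outer loop
      vertex 0.0 0.0 20.0
      vertex 0.0 26.0 20.0
      vertex 0.0 0.0 0.0
    endloop
  endfacet
  facet normal 1.0000 0.0000 0.0000
    outer loop
      vertex 21.0 0.0 0.0
      vertex 21.0 26.0 0.0
      vertex 21.0 26.0 20.0
    endloop
  endfacet
  facet normal 1.0000 0.0000 0.0000
    outer loop
      vertex 21.0 0.0 0.0
      vertex 21.0 26.0 20.0
      vertex 21.0 0.0 20.0
    endloop
  endfacet
endsolid part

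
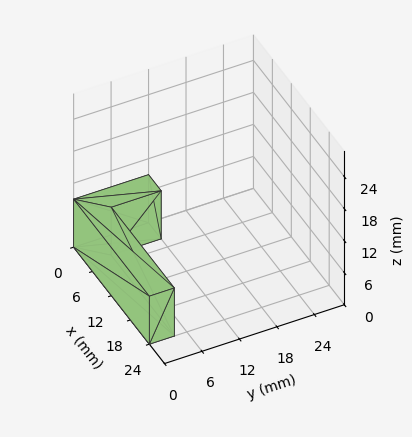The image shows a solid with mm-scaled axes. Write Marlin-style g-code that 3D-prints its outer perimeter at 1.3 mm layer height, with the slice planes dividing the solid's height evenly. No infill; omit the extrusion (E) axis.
Reading the render: the shape is an L-shaped prism: outer 24 × 12 mm, arm thicknesses ≈ 4 mm (horizontal) and 4 mm (vertical), extruded 9 mm in z (dimensions read to the nearest mm from the axis ticks). For the g-code, the solid's height is divided into equal slices at the stated Δz and each level perimeter traced with G1 moves after a G0 lift.

; perimeter-only toolpath
G21 ; units = mm
G90 ; absolute positioning
G28 ; home
; layer 1
G0 Z1.3
G0 X0.0 Y0.0
G1 X24.0 Y0.0
G1 X24.0 Y4.0
G1 X4.0 Y4.0
G1 X4.0 Y12.0
G1 X0.0 Y12.0
G1 X0.0 Y0.0
; layer 2
G0 Z2.6
G0 X0.0 Y0.0
G1 X24.0 Y0.0
G1 X24.0 Y4.0
G1 X4.0 Y4.0
G1 X4.0 Y12.0
G1 X0.0 Y12.0
G1 X0.0 Y0.0
; layer 3
G0 Z3.9
G0 X0.0 Y0.0
G1 X24.0 Y0.0
G1 X24.0 Y4.0
G1 X4.0 Y4.0
G1 X4.0 Y12.0
G1 X0.0 Y12.0
G1 X0.0 Y0.0
; layer 4
G0 Z5.1
G0 X0.0 Y0.0
G1 X24.0 Y0.0
G1 X24.0 Y4.0
G1 X4.0 Y4.0
G1 X4.0 Y12.0
G1 X0.0 Y12.0
G1 X0.0 Y0.0
; layer 5
G0 Z6.4
G0 X0.0 Y0.0
G1 X24.0 Y0.0
G1 X24.0 Y4.0
G1 X4.0 Y4.0
G1 X4.0 Y12.0
G1 X0.0 Y12.0
G1 X0.0 Y0.0
; layer 6
G0 Z7.7
G0 X0.0 Y0.0
G1 X24.0 Y0.0
G1 X24.0 Y4.0
G1 X4.0 Y4.0
G1 X4.0 Y12.0
G1 X0.0 Y12.0
G1 X0.0 Y0.0
; layer 7
G0 Z9.0
G0 X0.0 Y0.0
G1 X24.0 Y0.0
G1 X24.0 Y4.0
G1 X4.0 Y4.0
G1 X4.0 Y12.0
G1 X0.0 Y12.0
G1 X0.0 Y0.0
M2 ; end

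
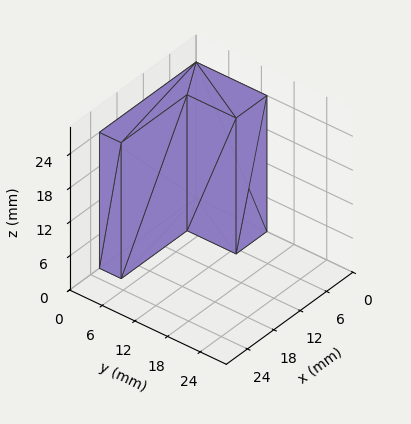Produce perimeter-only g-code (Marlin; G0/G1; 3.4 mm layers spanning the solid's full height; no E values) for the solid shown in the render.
Reading the render: the shape is an L-shaped prism: outer 22 × 13 mm, arm thicknesses ≈ 4 mm (horizontal) and 7 mm (vertical), extruded 24 mm in z (dimensions read to the nearest mm from the axis ticks). For the g-code, the solid's height is divided into equal slices at the stated Δz and each level perimeter traced with G1 moves after a G0 lift.

; perimeter-only toolpath
G21 ; units = mm
G90 ; absolute positioning
G28 ; home
; layer 1
G0 Z3.4
G0 X0.0 Y0.0
G1 X22.0 Y0.0
G1 X22.0 Y4.0
G1 X7.0 Y4.0
G1 X7.0 Y13.0
G1 X0.0 Y13.0
G1 X0.0 Y0.0
; layer 2
G0 Z6.9
G0 X0.0 Y0.0
G1 X22.0 Y0.0
G1 X22.0 Y4.0
G1 X7.0 Y4.0
G1 X7.0 Y13.0
G1 X0.0 Y13.0
G1 X0.0 Y0.0
; layer 3
G0 Z10.3
G0 X0.0 Y0.0
G1 X22.0 Y0.0
G1 X22.0 Y4.0
G1 X7.0 Y4.0
G1 X7.0 Y13.0
G1 X0.0 Y13.0
G1 X0.0 Y0.0
; layer 4
G0 Z13.7
G0 X0.0 Y0.0
G1 X22.0 Y0.0
G1 X22.0 Y4.0
G1 X7.0 Y4.0
G1 X7.0 Y13.0
G1 X0.0 Y13.0
G1 X0.0 Y0.0
; layer 5
G0 Z17.1
G0 X0.0 Y0.0
G1 X22.0 Y0.0
G1 X22.0 Y4.0
G1 X7.0 Y4.0
G1 X7.0 Y13.0
G1 X0.0 Y13.0
G1 X0.0 Y0.0
; layer 6
G0 Z20.6
G0 X0.0 Y0.0
G1 X22.0 Y0.0
G1 X22.0 Y4.0
G1 X7.0 Y4.0
G1 X7.0 Y13.0
G1 X0.0 Y13.0
G1 X0.0 Y0.0
; layer 7
G0 Z24.0
G0 X0.0 Y0.0
G1 X22.0 Y0.0
G1 X22.0 Y4.0
G1 X7.0 Y4.0
G1 X7.0 Y13.0
G1 X0.0 Y13.0
G1 X0.0 Y0.0
M2 ; end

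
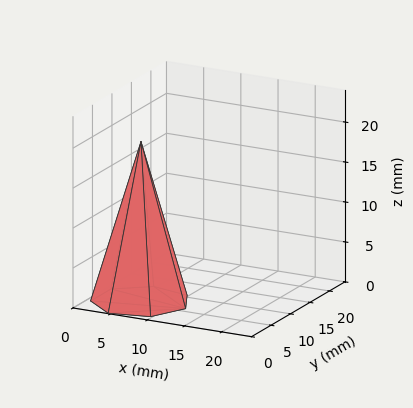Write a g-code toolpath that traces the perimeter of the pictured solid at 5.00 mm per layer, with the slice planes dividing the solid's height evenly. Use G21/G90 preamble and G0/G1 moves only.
Reading the render: the shape is a regular 7-sided pyramid, base circumscribed radius ≈ 6 mm, apex at z ≈ 20 mm (dimensions read to the nearest mm from the axis ticks). For the g-code, the solid's height is divided into equal slices at the stated Δz and each level perimeter traced with G1 moves after a G0 lift.

; perimeter-only toolpath
G21 ; units = mm
G90 ; absolute positioning
G28 ; home
; layer 1
G0 Z5.00
G0 X10.50 Y6.00
G1 X8.80 Y9.52
G1 X5.00 Y10.39
G1 X1.94 Y7.95
G1 X1.94 Y4.05
G1 X5.00 Y1.61
G1 X8.80 Y2.48
G1 X10.50 Y6.00
; layer 2
G0 Z10.00
G0 X9.00 Y6.00
G1 X7.87 Y8.34
G1 X5.33 Y8.93
G1 X3.29 Y7.30
G1 X3.29 Y4.70
G1 X5.33 Y3.08
G1 X7.87 Y3.66
G1 X9.00 Y6.00
; layer 3
G0 Z15.00
G0 X7.50 Y6.00
G1 X6.94 Y7.17
G1 X5.67 Y7.46
G1 X4.65 Y6.65
G1 X4.65 Y5.35
G1 X5.67 Y4.54
G1 X6.94 Y4.83
G1 X7.50 Y6.00
M2 ; end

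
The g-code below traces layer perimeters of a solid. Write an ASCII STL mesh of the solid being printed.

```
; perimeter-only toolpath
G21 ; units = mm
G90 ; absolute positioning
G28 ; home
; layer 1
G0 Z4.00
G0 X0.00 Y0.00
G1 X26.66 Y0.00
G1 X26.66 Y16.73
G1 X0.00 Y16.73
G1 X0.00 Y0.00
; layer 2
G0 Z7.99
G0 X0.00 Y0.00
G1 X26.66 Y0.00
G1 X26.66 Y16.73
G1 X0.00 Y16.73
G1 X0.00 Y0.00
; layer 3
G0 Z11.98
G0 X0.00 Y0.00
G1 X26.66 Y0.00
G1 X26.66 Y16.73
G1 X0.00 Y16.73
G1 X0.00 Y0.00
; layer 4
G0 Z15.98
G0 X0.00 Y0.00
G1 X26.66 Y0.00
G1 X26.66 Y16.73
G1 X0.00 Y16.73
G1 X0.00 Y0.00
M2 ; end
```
solid part
  facet normal 0.0000 0.0000 -1.0000
    outer loop
      vertex 26.66 16.73 0.00
      vertex 26.66 0.00 0.00
      vertex 0.00 0.00 0.00
    endloop
  endfacet
  facet normal 0.0000 0.0000 -1.0000
    outer loop
      vertex 0.00 16.73 0.00
      vertex 26.66 16.73 0.00
      vertex 0.00 0.00 0.00
    endloop
  endfacet
  facet normal 0.0000 0.0000 1.0000
    outer loop
      vertex 0.00 0.00 15.98
      vertex 26.66 0.00 15.98
      vertex 26.66 16.73 15.98
    endloop
  endfacet
  facet normal 0.0000 0.0000 1.0000
    outer loop
      vertex 0.00 0.00 15.98
      vertex 26.66 16.73 15.98
      vertex 0.00 16.73 15.98
    endloop
  endfacet
  facet normal 0.0000 -1.0000 0.0000
    outer loop
      vertex 0.00 0.00 0.00
      vertex 26.66 0.00 0.00
      vertex 26.66 0.00 15.98
    endloop
  endfacet
  facet normal 0.0000 -1.0000 0.0000
    outer loop
      vertex 0.00 0.00 0.00
      vertex 26.66 0.00 15.98
      vertex 0.00 0.00 15.98
    endloop
  endfacet
  facet normal 0.0000 1.0000 0.0000
    outer loop
      vertex 26.66 16.73 15.98
      vertex 26.66 16.73 0.00
      vertex 0.00 16.73 0.00
    endloop
  endfacet
  facet normal 0.0000 1.0000 0.0000
    outer loop
      vertex 0.00 16.73 15.98
      vertex 26.66 16.73 15.98
      vertex 0.00 16.73 0.00
    endloop
  endfacet
  facet normal -1.0000 0.0000 0.0000
    outer loop
      vertex 0.00 16.73 15.98
      vertex 0.00 16.73 0.00
      vertex 0.00 0.00 0.00
    endloop
  endfacet
  facet normal -1.0000 0.0000 0.0000
    outer loop
      vertex 0.00 0.00 15.98
      vertex 0.00 16.73 15.98
      vertex 0.00 0.00 0.00
    endloop
  endfacet
  facet normal 1.0000 0.0000 0.0000
    outer loop
      vertex 26.66 0.00 0.00
      vertex 26.66 16.73 0.00
      vertex 26.66 16.73 15.98
    endloop
  endfacet
  facet normal 1.0000 0.0000 0.0000
    outer loop
      vertex 26.66 0.00 0.00
      vertex 26.66 16.73 15.98
      vertex 26.66 0.00 15.98
    endloop
  endfacet
endsolid part

The G0 Z moves step by Δz≈4.00 mm. Every layer's G1 loop is the same polygon, so the solid is a straight extrusion of it from z=0 to z≈16. Closing with flat bottom and top caps and triangulating gives 12 facets — a rectangular box, roughly 26.7 × 16.7 mm footprint and 16 mm tall.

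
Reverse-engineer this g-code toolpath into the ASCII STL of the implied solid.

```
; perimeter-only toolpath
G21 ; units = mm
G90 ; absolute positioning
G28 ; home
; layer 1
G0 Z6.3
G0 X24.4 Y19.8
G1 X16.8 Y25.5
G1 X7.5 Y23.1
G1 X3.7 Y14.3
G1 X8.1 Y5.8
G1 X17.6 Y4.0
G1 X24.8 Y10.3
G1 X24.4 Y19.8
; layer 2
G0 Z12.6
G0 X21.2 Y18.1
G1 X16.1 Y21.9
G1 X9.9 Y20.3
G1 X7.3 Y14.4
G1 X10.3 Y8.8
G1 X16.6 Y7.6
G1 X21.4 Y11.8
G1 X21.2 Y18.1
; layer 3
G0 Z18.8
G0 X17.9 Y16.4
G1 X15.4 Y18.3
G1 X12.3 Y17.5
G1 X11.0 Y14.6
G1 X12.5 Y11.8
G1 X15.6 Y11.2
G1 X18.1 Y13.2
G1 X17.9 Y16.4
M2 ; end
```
solid part
  facet normal 0.0000 0.0000 -1.0000
    outer loop
      vertex 5.1 25.9 0.0
      vertex 17.5 29.1 0.0
      vertex 27.7 21.5 0.0
    endloop
  endfacet
  facet normal 0.0000 0.0000 -1.0000
    outer loop
      vertex 0.0 14.2 0.0
      vertex 5.1 25.9 0.0
      vertex 27.7 21.5 0.0
    endloop
  endfacet
  facet normal 0.0000 0.0000 -1.0000
    outer loop
      vertex 5.9 2.9 0.0
      vertex 0.0 14.2 0.0
      vertex 27.7 21.5 0.0
    endloop
  endfacet
  facet normal 0.0000 0.0000 -1.0000
    outer loop
      vertex 18.5 0.5 0.0
      vertex 5.9 2.9 0.0
      vertex 27.7 21.5 0.0
    endloop
  endfacet
  facet normal 0.0000 0.0000 -1.0000
    outer loop
      vertex 28.2 8.8 0.0
      vertex 18.5 0.5 0.0
      vertex 27.7 21.5 0.0
    endloop
  endfacet
  facet normal 0.5286 0.7095 0.4660
    outer loop
      vertex 27.7 21.5 0.0
      vertex 17.5 29.1 0.0
      vertex 14.7 14.7 25.1
    endloop
  endfacet
  facet normal -0.2210 0.8564 0.4667
    outer loop
      vertex 17.5 29.1 0.0
      vertex 5.1 25.9 0.0
      vertex 14.7 14.7 25.1
    endloop
  endfacet
  facet normal -0.8103 0.3532 0.4675
    outer loop
      vertex 5.1 25.9 0.0
      vertex 0.0 14.2 0.0
      vertex 14.7 14.7 25.1
    endloop
  endfacet
  facet normal -0.7838 -0.4092 0.4672
    outer loop
      vertex 0.0 14.2 0.0
      vertex 5.9 2.9 0.0
      vertex 14.7 14.7 25.1
    endloop
  endfacet
  facet normal -0.1655 -0.8689 0.4665
    outer loop
      vertex 5.9 2.9 0.0
      vertex 18.5 0.5 0.0
      vertex 14.7 14.7 25.1
    endloop
  endfacet
  facet normal 0.5749 -0.6718 0.4671
    outer loop
      vertex 18.5 0.5 0.0
      vertex 28.2 8.8 0.0
      vertex 14.7 14.7 25.1
    endloop
  endfacet
  facet normal 0.8836 0.0348 0.4670
    outer loop
      vertex 28.2 8.8 0.0
      vertex 27.7 21.5 0.0
      vertex 14.7 14.7 25.1
    endloop
  endfacet
endsolid part

The G0 Z moves step by Δz≈6.3 mm. The G1 loops shrink linearly with z, so the solid tapers from its base footprint up to z≈25.1. Closing with a flat bottom cap and the tapered top and triangulating gives 12 facets — a regular 7-sided pyramid, base circumscribed radius ≈ 14.7 mm, apex at z ≈ 25.1 mm.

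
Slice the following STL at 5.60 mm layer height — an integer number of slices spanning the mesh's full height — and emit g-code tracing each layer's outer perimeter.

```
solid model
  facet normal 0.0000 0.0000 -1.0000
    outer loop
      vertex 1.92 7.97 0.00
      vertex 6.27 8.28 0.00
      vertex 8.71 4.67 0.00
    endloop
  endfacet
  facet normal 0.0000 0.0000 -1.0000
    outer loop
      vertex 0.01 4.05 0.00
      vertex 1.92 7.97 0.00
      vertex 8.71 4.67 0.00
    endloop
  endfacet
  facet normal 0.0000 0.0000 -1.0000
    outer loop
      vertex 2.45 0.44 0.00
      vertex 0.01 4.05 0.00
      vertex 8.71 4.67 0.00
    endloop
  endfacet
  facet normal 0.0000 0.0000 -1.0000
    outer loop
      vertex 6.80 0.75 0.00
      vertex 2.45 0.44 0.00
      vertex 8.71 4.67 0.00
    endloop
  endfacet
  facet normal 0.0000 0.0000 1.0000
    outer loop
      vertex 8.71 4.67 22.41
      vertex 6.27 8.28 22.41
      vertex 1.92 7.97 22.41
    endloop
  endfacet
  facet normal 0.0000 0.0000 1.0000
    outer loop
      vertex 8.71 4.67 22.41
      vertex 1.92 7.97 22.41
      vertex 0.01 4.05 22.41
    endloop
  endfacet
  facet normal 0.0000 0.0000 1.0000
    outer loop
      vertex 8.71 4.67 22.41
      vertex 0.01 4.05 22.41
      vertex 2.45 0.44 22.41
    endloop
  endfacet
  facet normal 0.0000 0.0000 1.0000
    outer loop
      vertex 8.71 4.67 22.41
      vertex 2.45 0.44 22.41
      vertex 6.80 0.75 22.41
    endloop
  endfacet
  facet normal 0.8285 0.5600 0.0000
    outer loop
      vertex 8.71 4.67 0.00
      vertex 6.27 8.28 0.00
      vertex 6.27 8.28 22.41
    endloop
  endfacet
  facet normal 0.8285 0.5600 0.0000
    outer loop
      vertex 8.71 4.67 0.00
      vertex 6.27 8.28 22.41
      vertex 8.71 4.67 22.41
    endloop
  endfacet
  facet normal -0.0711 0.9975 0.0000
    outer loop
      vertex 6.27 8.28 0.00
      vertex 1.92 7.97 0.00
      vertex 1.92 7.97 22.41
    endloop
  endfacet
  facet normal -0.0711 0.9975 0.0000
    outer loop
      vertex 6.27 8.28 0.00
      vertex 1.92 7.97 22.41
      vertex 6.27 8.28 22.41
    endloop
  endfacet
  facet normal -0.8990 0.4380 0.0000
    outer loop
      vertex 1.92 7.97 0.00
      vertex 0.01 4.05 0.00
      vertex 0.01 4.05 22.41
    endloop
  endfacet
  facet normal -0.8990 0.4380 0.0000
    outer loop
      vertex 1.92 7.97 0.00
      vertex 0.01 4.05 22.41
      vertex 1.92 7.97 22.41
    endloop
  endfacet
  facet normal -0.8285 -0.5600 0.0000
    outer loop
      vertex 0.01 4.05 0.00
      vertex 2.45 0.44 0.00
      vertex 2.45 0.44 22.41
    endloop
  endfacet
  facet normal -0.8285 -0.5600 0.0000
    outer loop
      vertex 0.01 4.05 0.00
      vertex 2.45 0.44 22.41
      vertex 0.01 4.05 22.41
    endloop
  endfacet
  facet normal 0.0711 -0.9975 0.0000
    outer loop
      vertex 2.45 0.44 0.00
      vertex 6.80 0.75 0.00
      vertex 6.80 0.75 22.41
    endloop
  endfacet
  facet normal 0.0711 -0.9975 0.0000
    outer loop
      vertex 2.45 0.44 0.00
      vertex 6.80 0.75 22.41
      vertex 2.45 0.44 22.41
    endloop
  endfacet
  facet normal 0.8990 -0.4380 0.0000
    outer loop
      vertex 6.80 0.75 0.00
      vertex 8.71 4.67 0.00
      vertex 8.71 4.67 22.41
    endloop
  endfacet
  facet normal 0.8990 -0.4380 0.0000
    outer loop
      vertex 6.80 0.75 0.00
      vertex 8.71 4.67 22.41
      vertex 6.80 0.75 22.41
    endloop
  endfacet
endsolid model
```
; perimeter-only toolpath
G21 ; units = mm
G90 ; absolute positioning
G28 ; home
; layer 1
G0 Z5.60
G0 X8.71 Y4.67
G1 X6.27 Y8.28
G1 X1.92 Y7.97
G1 X0.01 Y4.05
G1 X2.45 Y0.44
G1 X6.80 Y0.75
G1 X8.71 Y4.67
; layer 2
G0 Z11.21
G0 X8.71 Y4.67
G1 X6.27 Y8.28
G1 X1.92 Y7.97
G1 X0.01 Y4.05
G1 X2.45 Y0.44
G1 X6.80 Y0.75
G1 X8.71 Y4.67
; layer 3
G0 Z16.81
G0 X8.71 Y4.67
G1 X6.27 Y8.28
G1 X1.92 Y7.97
G1 X0.01 Y4.05
G1 X2.45 Y0.44
G1 X6.80 Y0.75
G1 X8.71 Y4.67
; layer 4
G0 Z22.41
G0 X8.71 Y4.67
G1 X6.27 Y8.28
G1 X1.92 Y7.97
G1 X0.01 Y4.05
G1 X2.45 Y0.44
G1 X6.80 Y0.75
G1 X8.71 Y4.67
M2 ; end

The solid is a regular 6-sided prism (a cylinder approximated with 6 flat sides), circumscribed radius ≈ 4.36 mm, height ≈ 22.4 mm. Slicing at Δz = 5.60 mm — 4 equal slices spanning the solid's height, so layer i sits at z = i·h/4 — gives 4 non-empty perimeters. Each is a 6-segment closed polygon; G0 lifts to the layer z and rapids to the start vertex, then G1 traces the edges.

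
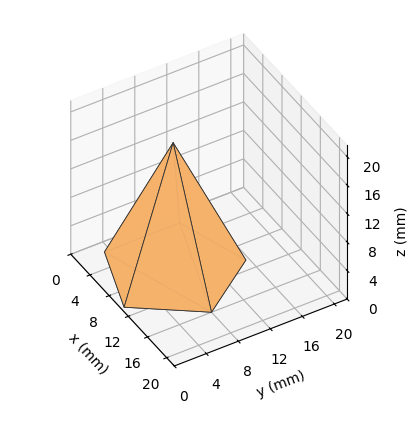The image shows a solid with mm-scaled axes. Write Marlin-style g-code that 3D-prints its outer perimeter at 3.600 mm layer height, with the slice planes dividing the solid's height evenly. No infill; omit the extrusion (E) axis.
Reading the render: the shape is a regular 5-sided pyramid, base circumscribed radius ≈ 8 mm, apex at z ≈ 18 mm (dimensions read to the nearest mm from the axis ticks). For the g-code, the solid's height is divided into equal slices at the stated Δz and each level perimeter traced with G1 moves after a G0 lift.

; perimeter-only toolpath
G21 ; units = mm
G90 ; absolute positioning
G28 ; home
; layer 1
G0 Z3.600
G0 X14.400 Y8.000
G1 X9.978 Y14.086
G1 X2.822 Y11.762
G1 X2.822 Y4.238
G1 X9.978 Y1.914
G1 X14.400 Y8.000
; layer 2
G0 Z7.200
G0 X12.800 Y8.000
G1 X9.483 Y12.565
G1 X4.117 Y10.821
G1 X4.117 Y5.179
G1 X9.483 Y3.435
G1 X12.800 Y8.000
; layer 3
G0 Z10.800
G0 X11.200 Y8.000
G1 X8.989 Y11.043
G1 X5.411 Y9.881
G1 X5.411 Y6.119
G1 X8.989 Y4.957
G1 X11.200 Y8.000
; layer 4
G0 Z14.400
G0 X9.600 Y8.000
G1 X8.494 Y9.522
G1 X6.706 Y8.940
G1 X6.706 Y7.060
G1 X8.494 Y6.478
G1 X9.600 Y8.000
M2 ; end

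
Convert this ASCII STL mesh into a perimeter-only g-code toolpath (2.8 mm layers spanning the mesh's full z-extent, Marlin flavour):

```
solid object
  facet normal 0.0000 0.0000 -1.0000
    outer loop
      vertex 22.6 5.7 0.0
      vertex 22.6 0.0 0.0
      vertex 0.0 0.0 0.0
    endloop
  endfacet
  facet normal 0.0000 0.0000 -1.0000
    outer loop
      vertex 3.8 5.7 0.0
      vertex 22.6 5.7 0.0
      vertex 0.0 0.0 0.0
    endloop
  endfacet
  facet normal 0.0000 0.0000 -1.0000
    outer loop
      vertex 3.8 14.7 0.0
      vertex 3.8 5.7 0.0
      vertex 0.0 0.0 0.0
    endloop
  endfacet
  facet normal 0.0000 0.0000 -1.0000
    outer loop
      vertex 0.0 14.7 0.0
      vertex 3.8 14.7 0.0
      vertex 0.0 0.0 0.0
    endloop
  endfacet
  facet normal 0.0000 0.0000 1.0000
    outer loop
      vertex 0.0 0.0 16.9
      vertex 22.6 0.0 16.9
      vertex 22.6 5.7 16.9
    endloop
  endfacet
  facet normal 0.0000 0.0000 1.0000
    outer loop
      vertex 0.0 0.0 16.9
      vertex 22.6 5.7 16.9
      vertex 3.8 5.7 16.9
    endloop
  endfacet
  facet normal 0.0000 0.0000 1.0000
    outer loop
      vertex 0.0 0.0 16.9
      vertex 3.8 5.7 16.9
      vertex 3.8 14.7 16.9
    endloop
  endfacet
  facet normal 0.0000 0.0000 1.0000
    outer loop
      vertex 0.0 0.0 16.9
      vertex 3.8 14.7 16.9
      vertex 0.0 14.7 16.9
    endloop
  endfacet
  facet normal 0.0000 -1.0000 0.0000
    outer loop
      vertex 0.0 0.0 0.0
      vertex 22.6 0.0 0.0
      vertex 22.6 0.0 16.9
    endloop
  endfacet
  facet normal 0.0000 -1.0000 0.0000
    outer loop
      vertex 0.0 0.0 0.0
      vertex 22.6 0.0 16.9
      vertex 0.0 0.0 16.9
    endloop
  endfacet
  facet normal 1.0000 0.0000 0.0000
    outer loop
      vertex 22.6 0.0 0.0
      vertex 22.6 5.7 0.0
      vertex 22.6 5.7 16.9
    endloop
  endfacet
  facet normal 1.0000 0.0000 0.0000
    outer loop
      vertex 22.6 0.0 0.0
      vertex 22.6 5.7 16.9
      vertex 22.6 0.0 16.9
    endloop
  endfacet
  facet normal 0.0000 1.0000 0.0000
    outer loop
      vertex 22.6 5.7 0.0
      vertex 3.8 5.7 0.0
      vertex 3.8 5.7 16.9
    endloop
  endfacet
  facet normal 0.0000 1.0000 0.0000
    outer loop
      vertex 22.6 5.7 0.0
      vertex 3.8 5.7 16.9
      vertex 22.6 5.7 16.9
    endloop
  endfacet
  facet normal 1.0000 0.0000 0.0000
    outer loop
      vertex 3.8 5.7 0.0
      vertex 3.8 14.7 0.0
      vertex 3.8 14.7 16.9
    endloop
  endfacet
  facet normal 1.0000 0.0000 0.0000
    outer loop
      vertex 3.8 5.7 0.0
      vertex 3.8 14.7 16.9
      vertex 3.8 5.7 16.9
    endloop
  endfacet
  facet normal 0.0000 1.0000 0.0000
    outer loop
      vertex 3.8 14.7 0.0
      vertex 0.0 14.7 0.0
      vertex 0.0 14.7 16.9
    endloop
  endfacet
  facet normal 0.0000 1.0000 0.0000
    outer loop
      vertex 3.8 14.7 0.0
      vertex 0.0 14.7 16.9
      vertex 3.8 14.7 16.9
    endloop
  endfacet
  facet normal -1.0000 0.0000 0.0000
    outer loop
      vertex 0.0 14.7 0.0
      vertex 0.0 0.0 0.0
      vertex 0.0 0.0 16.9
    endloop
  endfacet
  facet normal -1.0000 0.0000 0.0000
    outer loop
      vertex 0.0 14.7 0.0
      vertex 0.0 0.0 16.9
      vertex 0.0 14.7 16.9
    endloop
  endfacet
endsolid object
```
; perimeter-only toolpath
G21 ; units = mm
G90 ; absolute positioning
G28 ; home
; layer 1
G0 Z2.8
G0 X0.0 Y0.0
G1 X22.6 Y0.0
G1 X22.6 Y5.7
G1 X3.8 Y5.7
G1 X3.8 Y14.7
G1 X0.0 Y14.7
G1 X0.0 Y0.0
; layer 2
G0 Z5.6
G0 X0.0 Y0.0
G1 X22.6 Y0.0
G1 X22.6 Y5.7
G1 X3.8 Y5.7
G1 X3.8 Y14.7
G1 X0.0 Y14.7
G1 X0.0 Y0.0
; layer 3
G0 Z8.4
G0 X0.0 Y0.0
G1 X22.6 Y0.0
G1 X22.6 Y5.7
G1 X3.8 Y5.7
G1 X3.8 Y14.7
G1 X0.0 Y14.7
G1 X0.0 Y0.0
; layer 4
G0 Z11.3
G0 X0.0 Y0.0
G1 X22.6 Y0.0
G1 X22.6 Y5.7
G1 X3.8 Y5.7
G1 X3.8 Y14.7
G1 X0.0 Y14.7
G1 X0.0 Y0.0
; layer 5
G0 Z14.1
G0 X0.0 Y0.0
G1 X22.6 Y0.0
G1 X22.6 Y5.7
G1 X3.8 Y5.7
G1 X3.8 Y14.7
G1 X0.0 Y14.7
G1 X0.0 Y0.0
; layer 6
G0 Z16.9
G0 X0.0 Y0.0
G1 X22.6 Y0.0
G1 X22.6 Y5.7
G1 X3.8 Y5.7
G1 X3.8 Y14.7
G1 X0.0 Y14.7
G1 X0.0 Y0.0
M2 ; end

The solid is an L-shaped prism: outer 22.6 × 14.7 mm, arm thicknesses ≈ 5.7 mm (horizontal) and 3.8 mm (vertical), extruded 16.9 mm in z. Slicing at Δz = 2.8 mm — 6 equal slices spanning the solid's height, so layer i sits at z = i·h/6 — gives 6 non-empty perimeters. Each is a 6-segment closed polygon; G0 lifts to the layer z and rapids to the start vertex, then G1 traces the edges.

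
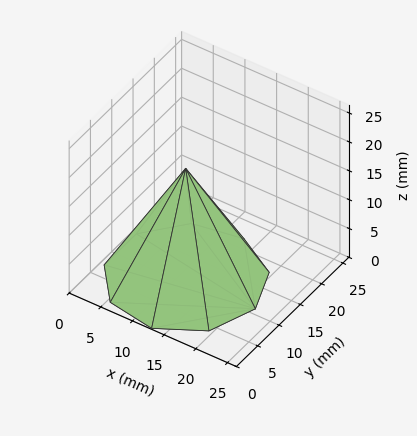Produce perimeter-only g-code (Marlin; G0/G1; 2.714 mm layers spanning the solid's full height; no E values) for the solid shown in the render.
Reading the render: the shape is a regular 9-sided pyramid, base circumscribed radius ≈ 11 mm, apex at z ≈ 19 mm (dimensions read to the nearest mm from the axis ticks). For the g-code, the solid's height is divided into equal slices at the stated Δz and each level perimeter traced with G1 moves after a G0 lift.

; perimeter-only toolpath
G21 ; units = mm
G90 ; absolute positioning
G28 ; home
; layer 1
G0 Z2.714
G0 X20.429 Y11.000
G1 X18.222 Y17.061
G1 X12.637 Y20.285
G1 X6.286 Y19.165
G1 X2.140 Y14.225
G1 X2.140 Y7.775
G1 X6.286 Y2.835
G1 X12.637 Y1.715
G1 X18.222 Y4.939
G1 X20.429 Y11.000
; layer 2
G0 Z5.429
G0 X18.857 Y11.000
G1 X17.019 Y16.051
G1 X12.364 Y18.738
G1 X7.071 Y17.804
G1 X3.616 Y13.687
G1 X3.616 Y8.313
G1 X7.071 Y4.196
G1 X12.364 Y3.262
G1 X17.019 Y5.949
G1 X18.857 Y11.000
; layer 3
G0 Z8.143
G0 X17.286 Y11.000
G1 X15.815 Y15.041
G1 X12.091 Y17.190
G1 X7.857 Y16.443
G1 X5.093 Y13.150
G1 X5.093 Y8.850
G1 X7.857 Y5.557
G1 X12.091 Y4.810
G1 X15.815 Y6.959
G1 X17.286 Y11.000
; layer 4
G0 Z10.857
G0 X15.714 Y11.000
G1 X14.611 Y14.030
G1 X11.819 Y15.643
G1 X8.643 Y15.083
G1 X6.570 Y12.612
G1 X6.570 Y9.388
G1 X8.643 Y6.917
G1 X11.819 Y6.357
G1 X14.611 Y7.970
G1 X15.714 Y11.000
; layer 5
G0 Z13.571
G0 X14.143 Y11.000
G1 X13.407 Y13.020
G1 X11.546 Y14.095
G1 X9.429 Y13.722
G1 X8.047 Y12.075
G1 X8.047 Y9.925
G1 X9.429 Y8.278
G1 X11.546 Y7.905
G1 X13.407 Y8.980
G1 X14.143 Y11.000
; layer 6
G0 Z16.286
G0 X12.571 Y11.000
G1 X12.204 Y12.010
G1 X11.273 Y12.548
G1 X10.214 Y12.361
G1 X9.523 Y11.537
G1 X9.523 Y10.463
G1 X10.214 Y9.639
G1 X11.273 Y9.452
G1 X12.204 Y9.990
G1 X12.571 Y11.000
M2 ; end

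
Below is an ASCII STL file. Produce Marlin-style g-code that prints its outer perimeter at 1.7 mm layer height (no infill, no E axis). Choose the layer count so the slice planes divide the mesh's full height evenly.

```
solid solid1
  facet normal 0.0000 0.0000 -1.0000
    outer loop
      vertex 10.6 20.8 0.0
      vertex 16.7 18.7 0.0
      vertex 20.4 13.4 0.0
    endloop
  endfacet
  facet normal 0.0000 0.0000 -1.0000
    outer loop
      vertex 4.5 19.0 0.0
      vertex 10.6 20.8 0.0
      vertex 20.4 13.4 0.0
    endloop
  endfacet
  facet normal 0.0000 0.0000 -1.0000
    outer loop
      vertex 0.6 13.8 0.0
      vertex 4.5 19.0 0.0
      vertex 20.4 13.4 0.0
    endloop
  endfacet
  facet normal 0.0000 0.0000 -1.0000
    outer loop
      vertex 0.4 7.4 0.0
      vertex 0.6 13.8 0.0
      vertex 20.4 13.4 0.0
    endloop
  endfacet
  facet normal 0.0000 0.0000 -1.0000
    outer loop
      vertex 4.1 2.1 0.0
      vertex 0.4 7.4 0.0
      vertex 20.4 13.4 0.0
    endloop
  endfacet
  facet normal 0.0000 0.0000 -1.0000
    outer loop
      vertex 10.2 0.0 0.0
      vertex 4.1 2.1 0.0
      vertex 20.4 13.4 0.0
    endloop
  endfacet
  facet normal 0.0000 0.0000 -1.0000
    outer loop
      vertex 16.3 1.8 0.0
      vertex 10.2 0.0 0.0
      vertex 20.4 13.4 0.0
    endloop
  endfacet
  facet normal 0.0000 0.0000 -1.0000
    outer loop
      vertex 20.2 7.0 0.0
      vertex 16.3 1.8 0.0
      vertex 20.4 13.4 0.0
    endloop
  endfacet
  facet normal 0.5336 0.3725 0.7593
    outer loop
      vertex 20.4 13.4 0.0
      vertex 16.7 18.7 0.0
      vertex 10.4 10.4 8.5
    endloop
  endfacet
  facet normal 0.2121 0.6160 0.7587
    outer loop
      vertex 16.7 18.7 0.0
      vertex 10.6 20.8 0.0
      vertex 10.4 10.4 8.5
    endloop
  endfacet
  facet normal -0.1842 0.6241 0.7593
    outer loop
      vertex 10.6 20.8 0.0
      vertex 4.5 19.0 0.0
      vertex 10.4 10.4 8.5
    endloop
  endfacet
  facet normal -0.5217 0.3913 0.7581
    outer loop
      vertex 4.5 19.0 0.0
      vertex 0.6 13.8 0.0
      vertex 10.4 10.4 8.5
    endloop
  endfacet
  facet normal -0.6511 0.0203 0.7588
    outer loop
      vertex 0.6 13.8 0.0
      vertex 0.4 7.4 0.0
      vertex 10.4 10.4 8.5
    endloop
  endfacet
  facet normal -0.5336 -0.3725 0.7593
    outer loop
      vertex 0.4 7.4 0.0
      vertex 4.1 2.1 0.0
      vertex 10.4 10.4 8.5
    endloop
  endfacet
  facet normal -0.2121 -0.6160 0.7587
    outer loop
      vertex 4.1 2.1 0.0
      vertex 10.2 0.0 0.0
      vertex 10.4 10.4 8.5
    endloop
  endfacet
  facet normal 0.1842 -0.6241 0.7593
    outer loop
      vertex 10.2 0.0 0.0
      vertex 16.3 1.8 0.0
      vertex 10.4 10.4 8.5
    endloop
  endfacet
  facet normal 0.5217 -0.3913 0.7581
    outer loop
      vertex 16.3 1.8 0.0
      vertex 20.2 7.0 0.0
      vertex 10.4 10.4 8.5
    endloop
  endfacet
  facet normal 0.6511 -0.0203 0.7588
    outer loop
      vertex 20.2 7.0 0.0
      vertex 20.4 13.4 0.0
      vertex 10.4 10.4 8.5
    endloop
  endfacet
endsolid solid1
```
; perimeter-only toolpath
G21 ; units = mm
G90 ; absolute positioning
G28 ; home
; layer 1
G0 Z1.7
G0 X18.4 Y12.8
G1 X15.4 Y17.0
G1 X10.6 Y18.7
G1 X5.7 Y17.3
G1 X2.6 Y13.1
G1 X2.4 Y8.0
G1 X5.4 Y3.8
G1 X10.2 Y2.1
G1 X15.1 Y3.5
G1 X18.2 Y7.7
G1 X18.4 Y12.8
; layer 2
G0 Z3.4
G0 X16.4 Y12.2
G1 X14.2 Y15.4
G1 X10.5 Y16.6
G1 X6.9 Y15.6
G1 X4.5 Y12.4
G1 X4.4 Y8.6
G1 X6.6 Y5.4
G1 X10.3 Y4.2
G1 X13.9 Y5.2
G1 X16.3 Y8.4
G1 X16.4 Y12.2
; layer 3
G0 Z5.1
G0 X14.4 Y11.6
G1 X12.9 Y13.7
G1 X10.5 Y14.6
G1 X8.0 Y13.8
G1 X6.5 Y11.8
G1 X6.4 Y9.2
G1 X7.9 Y7.1
G1 X10.3 Y6.2
G1 X12.8 Y7.0
G1 X14.3 Y9.0
G1 X14.4 Y11.6
; layer 4
G0 Z6.8
G0 X12.4 Y11.0
G1 X11.7 Y12.1
G1 X10.4 Y12.5
G1 X9.2 Y12.1
G1 X8.4 Y11.1
G1 X8.4 Y9.8
G1 X9.1 Y8.7
G1 X10.4 Y8.3
G1 X11.6 Y8.7
G1 X12.4 Y9.7
G1 X12.4 Y11.0
M2 ; end

The solid is a regular 10-sided pyramid, base circumscribed radius ≈ 10.4 mm, apex at z ≈ 8.5 mm. Slicing at Δz = 1.7 mm — 5 equal slices spanning the solid's height, so layer i sits at z = i·h/5 — gives 4 non-empty perimeters. Each is a 10-segment closed polygon; G0 lifts to the layer z and rapids to the start vertex, then G1 traces the edges. The cross-section shrinks linearly with z (the slice at the apex is degenerate and omitted).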